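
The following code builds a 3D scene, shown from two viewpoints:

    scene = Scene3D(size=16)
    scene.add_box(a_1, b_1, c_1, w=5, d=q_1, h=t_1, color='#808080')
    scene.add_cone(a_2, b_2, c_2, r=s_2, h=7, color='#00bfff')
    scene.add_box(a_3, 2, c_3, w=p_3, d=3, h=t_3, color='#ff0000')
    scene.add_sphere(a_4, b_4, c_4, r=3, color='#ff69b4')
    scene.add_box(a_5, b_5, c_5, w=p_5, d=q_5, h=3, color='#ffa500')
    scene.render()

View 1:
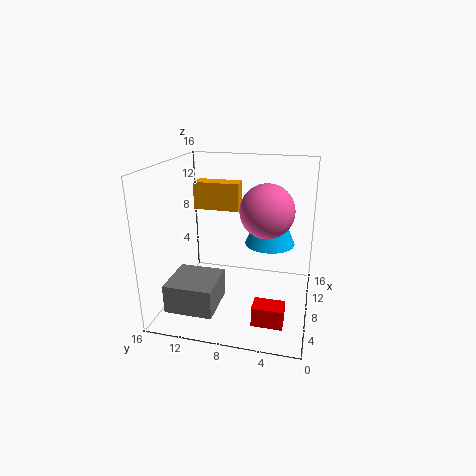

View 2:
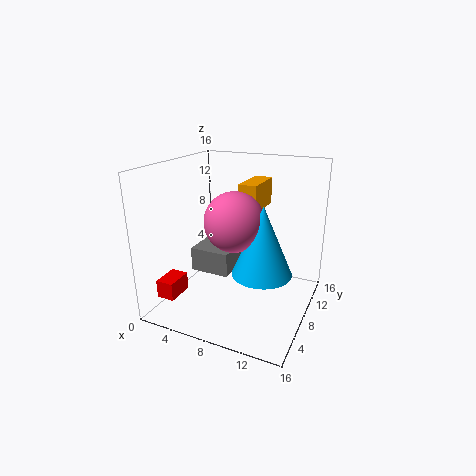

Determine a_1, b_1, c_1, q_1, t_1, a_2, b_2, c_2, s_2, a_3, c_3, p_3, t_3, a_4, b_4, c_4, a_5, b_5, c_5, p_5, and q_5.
a_1 = 1, b_1 = 9, c_1 = 2, q_1 = 5, t_1 = 3, a_2 = 12, b_2 = 5, c_2 = 6, s_2 = 3, a_3 = 1, c_3 = 2, p_3 = 2, t_3 = 2, a_4 = 9, b_4 = 5, c_4 = 11, a_5 = 8, b_5 = 8, c_5 = 11, p_5 = 2, q_5 = 5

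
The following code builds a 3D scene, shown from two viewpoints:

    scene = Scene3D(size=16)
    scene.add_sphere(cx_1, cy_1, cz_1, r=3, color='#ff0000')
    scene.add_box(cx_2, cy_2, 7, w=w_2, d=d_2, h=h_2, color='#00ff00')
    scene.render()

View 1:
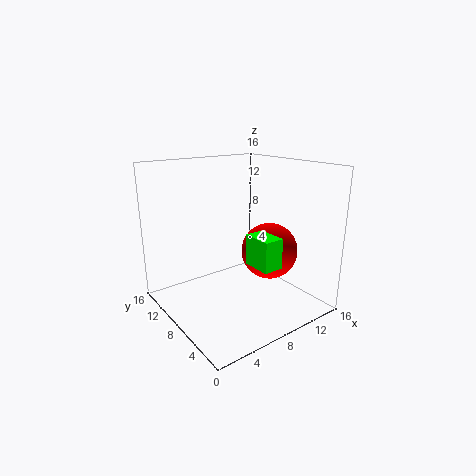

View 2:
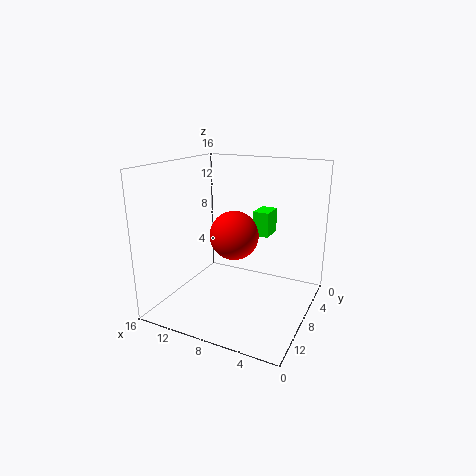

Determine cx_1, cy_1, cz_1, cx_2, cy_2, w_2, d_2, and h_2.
cx_1 = 10; cy_1 = 5; cz_1 = 7; cx_2 = 6; cy_2 = 1; w_2 = 2; d_2 = 3; h_2 = 3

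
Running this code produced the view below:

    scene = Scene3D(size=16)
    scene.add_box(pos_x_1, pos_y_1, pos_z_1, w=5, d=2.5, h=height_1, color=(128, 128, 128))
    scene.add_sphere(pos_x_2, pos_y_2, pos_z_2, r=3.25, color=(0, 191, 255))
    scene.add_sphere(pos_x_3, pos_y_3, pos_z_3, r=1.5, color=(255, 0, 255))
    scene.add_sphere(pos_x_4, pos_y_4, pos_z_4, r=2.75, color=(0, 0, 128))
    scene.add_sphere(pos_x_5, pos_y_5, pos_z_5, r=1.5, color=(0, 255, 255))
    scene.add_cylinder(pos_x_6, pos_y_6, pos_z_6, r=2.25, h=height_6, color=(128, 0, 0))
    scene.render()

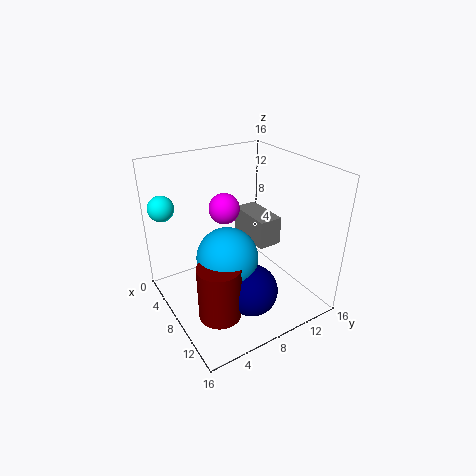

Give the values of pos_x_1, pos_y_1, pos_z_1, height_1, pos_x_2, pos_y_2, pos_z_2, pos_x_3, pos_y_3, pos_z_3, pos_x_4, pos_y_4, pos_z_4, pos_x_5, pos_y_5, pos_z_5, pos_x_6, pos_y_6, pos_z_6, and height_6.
pos_x_1 = 6.25
pos_y_1 = 8.75
pos_z_1 = 8
height_1 = 3
pos_x_2 = 9.5
pos_y_2 = 5.75
pos_z_2 = 7
pos_x_3 = 9.5
pos_y_3 = 5.5
pos_z_3 = 12.75
pos_x_4 = 12
pos_y_4 = 7.25
pos_z_4 = 3.75
pos_x_5 = 1.5
pos_y_5 = 1.75
pos_z_5 = 10.5
pos_x_6 = 11.25
pos_y_6 = 3.75
pos_z_6 = 1.5
height_6 = 6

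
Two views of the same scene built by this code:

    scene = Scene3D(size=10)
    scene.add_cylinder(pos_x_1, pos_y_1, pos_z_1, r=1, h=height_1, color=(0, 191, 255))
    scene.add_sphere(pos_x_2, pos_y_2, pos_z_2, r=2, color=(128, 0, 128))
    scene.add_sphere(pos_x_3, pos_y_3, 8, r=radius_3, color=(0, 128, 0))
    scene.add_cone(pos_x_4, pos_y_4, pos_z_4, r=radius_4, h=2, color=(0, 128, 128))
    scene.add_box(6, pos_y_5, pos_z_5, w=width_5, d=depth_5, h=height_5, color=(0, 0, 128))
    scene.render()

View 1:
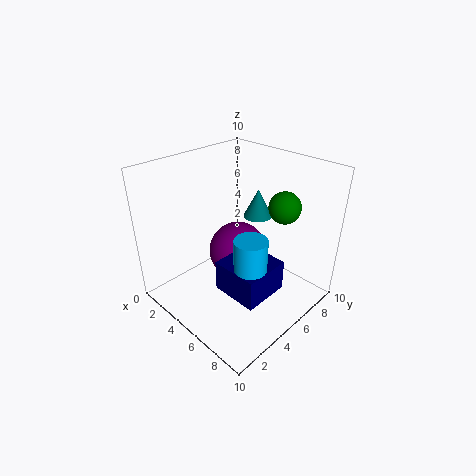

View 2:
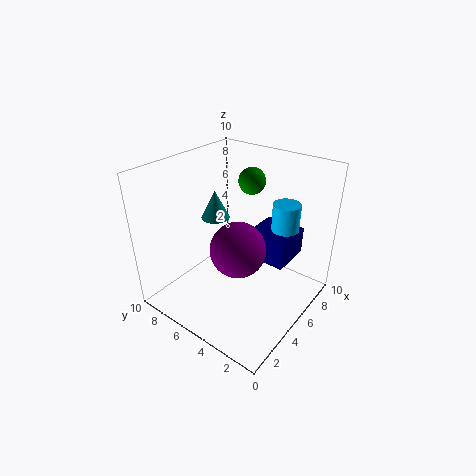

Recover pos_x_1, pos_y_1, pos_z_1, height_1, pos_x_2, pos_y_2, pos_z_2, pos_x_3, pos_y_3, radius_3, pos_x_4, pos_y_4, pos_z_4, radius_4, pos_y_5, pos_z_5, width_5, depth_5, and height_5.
pos_x_1 = 8
pos_y_1 = 3
pos_z_1 = 5
height_1 = 2
pos_x_2 = 5
pos_y_2 = 5
pos_z_2 = 4
pos_x_3 = 8
pos_y_3 = 6
radius_3 = 1
pos_x_4 = 5
pos_y_4 = 7
pos_z_4 = 6
radius_4 = 1
pos_y_5 = 2
pos_z_5 = 3
width_5 = 3
depth_5 = 3
height_5 = 2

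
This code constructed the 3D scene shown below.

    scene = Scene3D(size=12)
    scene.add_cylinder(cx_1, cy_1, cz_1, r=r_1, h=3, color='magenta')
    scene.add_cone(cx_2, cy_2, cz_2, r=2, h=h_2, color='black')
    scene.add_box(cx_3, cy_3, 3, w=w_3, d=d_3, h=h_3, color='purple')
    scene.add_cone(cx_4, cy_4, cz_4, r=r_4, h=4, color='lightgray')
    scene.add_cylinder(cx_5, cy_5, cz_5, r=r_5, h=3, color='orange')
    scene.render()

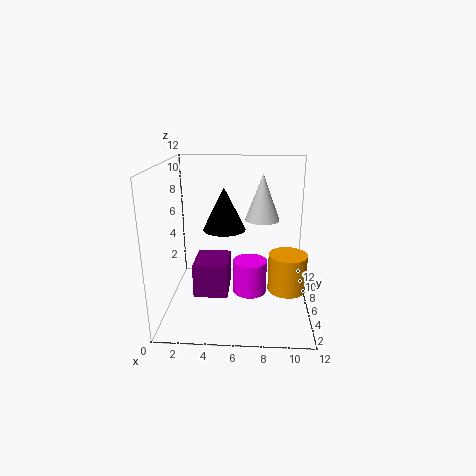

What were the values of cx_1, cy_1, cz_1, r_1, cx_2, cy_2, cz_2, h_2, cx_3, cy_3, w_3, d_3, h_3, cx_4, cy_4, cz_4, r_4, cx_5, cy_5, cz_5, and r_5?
cx_1 = 7
cy_1 = 7
cz_1 = 0.5
r_1 = 1.5
cx_2 = 4.5
cy_2 = 9.5
cz_2 = 5.5
h_2 = 4
cx_3 = 3
cy_3 = 1.5
w_3 = 2.5
d_3 = 3
h_3 = 2.5
cx_4 = 8
cy_4 = 8
cz_4 = 7
r_4 = 1.5
cx_5 = 10
cy_5 = 4
cz_5 = 2.5
r_5 = 1.5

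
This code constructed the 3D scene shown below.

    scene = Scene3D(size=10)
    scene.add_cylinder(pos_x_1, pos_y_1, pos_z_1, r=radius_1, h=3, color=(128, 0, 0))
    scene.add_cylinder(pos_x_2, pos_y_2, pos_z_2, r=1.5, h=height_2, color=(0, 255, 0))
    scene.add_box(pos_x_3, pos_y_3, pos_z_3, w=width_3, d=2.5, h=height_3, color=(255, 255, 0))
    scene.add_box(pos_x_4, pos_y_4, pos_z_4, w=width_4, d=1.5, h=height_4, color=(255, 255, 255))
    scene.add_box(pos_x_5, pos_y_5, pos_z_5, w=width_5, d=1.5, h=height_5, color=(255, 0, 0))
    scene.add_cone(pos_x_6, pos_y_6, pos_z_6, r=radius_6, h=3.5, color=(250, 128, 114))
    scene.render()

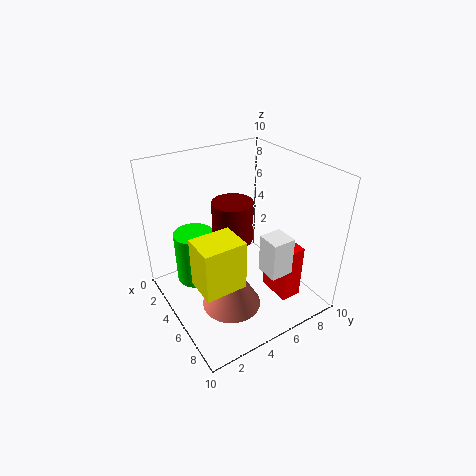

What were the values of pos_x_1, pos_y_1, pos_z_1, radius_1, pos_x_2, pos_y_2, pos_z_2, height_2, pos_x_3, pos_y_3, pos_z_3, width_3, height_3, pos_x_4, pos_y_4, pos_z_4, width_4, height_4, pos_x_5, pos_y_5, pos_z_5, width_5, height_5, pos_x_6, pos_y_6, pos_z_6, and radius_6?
pos_x_1 = 3.5
pos_y_1 = 5.5
pos_z_1 = 4
radius_1 = 1.5
pos_x_2 = 2
pos_y_2 = 3
pos_z_2 = 0.5
height_2 = 4
pos_x_3 = 7
pos_y_3 = 0.5
pos_z_3 = 4.5
width_3 = 2
height_3 = 3
pos_x_4 = 7.5
pos_y_4 = 5
pos_z_4 = 4
width_4 = 1.5
height_4 = 2.5
pos_x_5 = 5.5
pos_y_5 = 7
pos_z_5 = 0.5
width_5 = 2.5
height_5 = 4
pos_x_6 = 6.5
pos_y_6 = 3.5
pos_z_6 = 1
radius_6 = 2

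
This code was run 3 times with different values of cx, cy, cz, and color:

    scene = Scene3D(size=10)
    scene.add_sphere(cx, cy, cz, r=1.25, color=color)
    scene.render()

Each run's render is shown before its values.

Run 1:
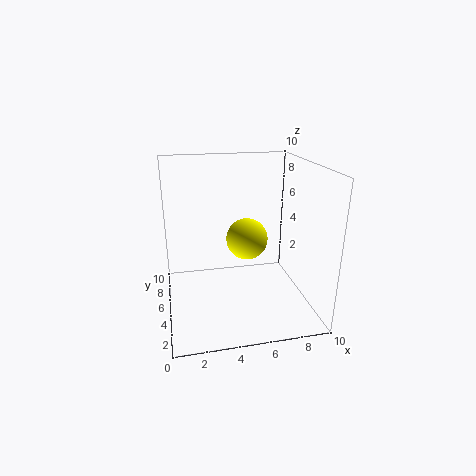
cx = 5; cy = 2.5; cz = 6; color = 'yellow'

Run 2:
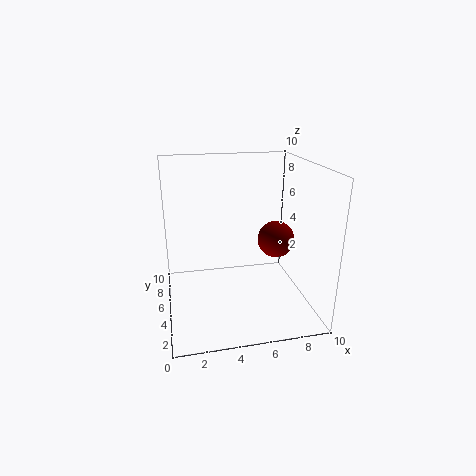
cx = 7.5; cy = 4.25; cz = 5; color = 'maroon'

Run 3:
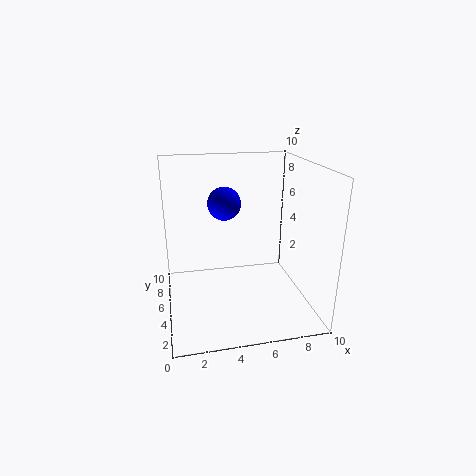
cx = 4.5; cy = 7.5; cz = 6.75; color = 'blue'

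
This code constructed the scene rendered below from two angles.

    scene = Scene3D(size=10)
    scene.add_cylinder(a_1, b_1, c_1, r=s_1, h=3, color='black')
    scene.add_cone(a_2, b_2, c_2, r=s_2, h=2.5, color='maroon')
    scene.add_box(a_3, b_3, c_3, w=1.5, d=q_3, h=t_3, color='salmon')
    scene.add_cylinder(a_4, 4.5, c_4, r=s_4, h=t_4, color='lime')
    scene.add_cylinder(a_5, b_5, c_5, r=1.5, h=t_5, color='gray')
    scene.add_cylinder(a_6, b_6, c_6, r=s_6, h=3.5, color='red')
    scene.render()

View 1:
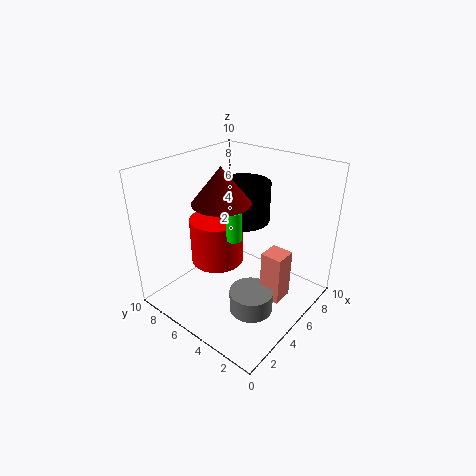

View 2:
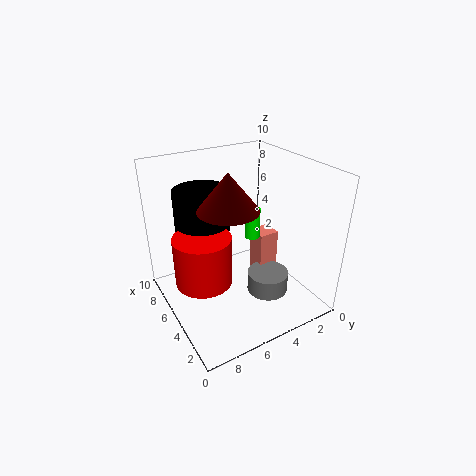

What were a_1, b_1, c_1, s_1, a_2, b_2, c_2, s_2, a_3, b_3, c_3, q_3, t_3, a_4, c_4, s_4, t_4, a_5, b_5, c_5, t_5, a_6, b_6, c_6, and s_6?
a_1 = 7.5; b_1 = 6.5; c_1 = 5; s_1 = 2; a_2 = 4.5; b_2 = 6; c_2 = 7.5; s_2 = 2; a_3 = 5; b_3 = 1.5; c_3 = 1; q_3 = 1.5; t_3 = 3.5; a_4 = 4; c_4 = 5.5; s_4 = 0.5; t_4 = 2; a_5 = 4; b_5 = 3; c_5 = 0.5; t_5 = 1.5; a_6 = 5.5; b_6 = 7.5; c_6 = 2; s_6 = 2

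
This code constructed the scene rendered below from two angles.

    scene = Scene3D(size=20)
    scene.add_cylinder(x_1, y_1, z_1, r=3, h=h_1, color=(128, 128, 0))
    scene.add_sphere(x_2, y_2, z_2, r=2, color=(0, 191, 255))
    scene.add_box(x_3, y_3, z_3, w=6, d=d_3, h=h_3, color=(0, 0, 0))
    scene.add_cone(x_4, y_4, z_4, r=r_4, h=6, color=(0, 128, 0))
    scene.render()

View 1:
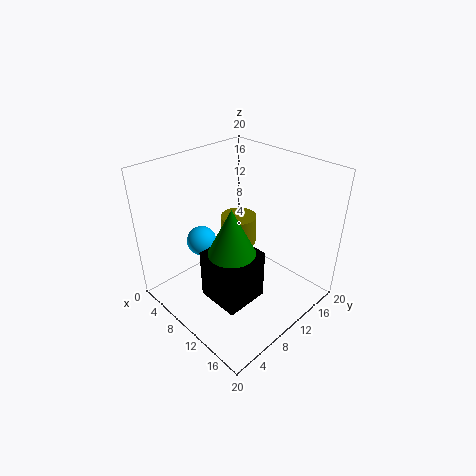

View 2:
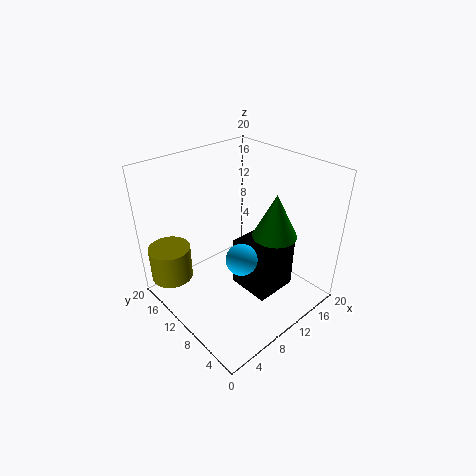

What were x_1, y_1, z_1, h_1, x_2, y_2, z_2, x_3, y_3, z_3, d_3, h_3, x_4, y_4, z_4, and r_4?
x_1 = 3, y_1 = 17, z_1 = 3, h_1 = 5, x_2 = 7, y_2 = 6, z_2 = 10, x_3 = 9, y_3 = 4, z_3 = 3, d_3 = 6, h_3 = 7, x_4 = 13, y_4 = 6, z_4 = 11, r_4 = 3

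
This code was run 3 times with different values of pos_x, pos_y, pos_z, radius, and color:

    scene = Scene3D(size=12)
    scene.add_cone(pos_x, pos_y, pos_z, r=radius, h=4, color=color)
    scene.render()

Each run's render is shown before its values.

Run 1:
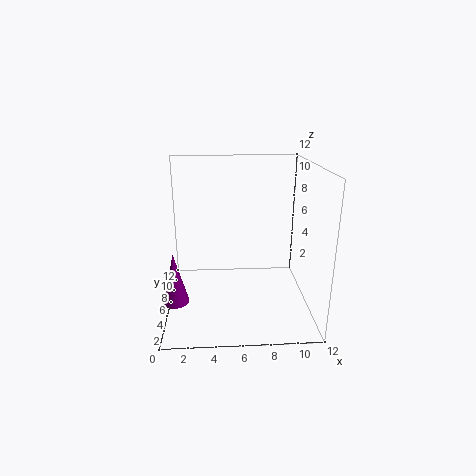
pos_x = 1; pos_y = 3; pos_z = 2; radius = 1; color = 'purple'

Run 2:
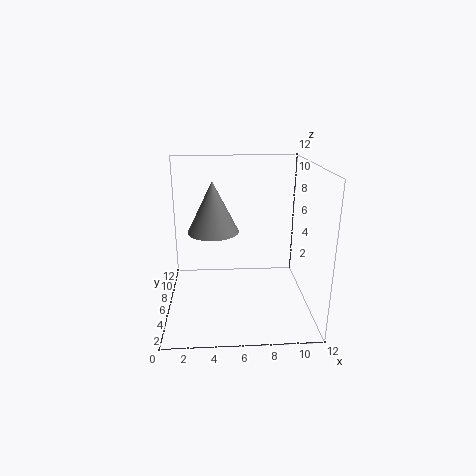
pos_x = 4; pos_y = 5; pos_z = 7; radius = 2; color = 'gray'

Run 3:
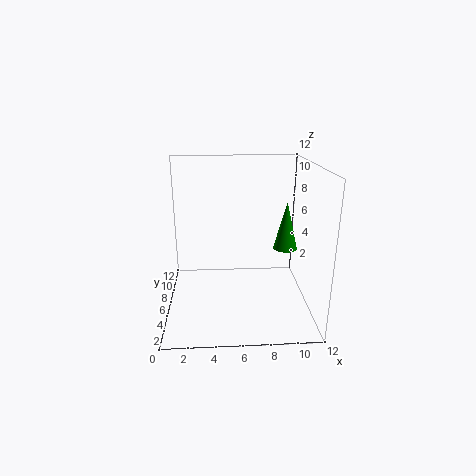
pos_x = 10; pos_y = 6; pos_z = 5; radius = 1; color = 'green'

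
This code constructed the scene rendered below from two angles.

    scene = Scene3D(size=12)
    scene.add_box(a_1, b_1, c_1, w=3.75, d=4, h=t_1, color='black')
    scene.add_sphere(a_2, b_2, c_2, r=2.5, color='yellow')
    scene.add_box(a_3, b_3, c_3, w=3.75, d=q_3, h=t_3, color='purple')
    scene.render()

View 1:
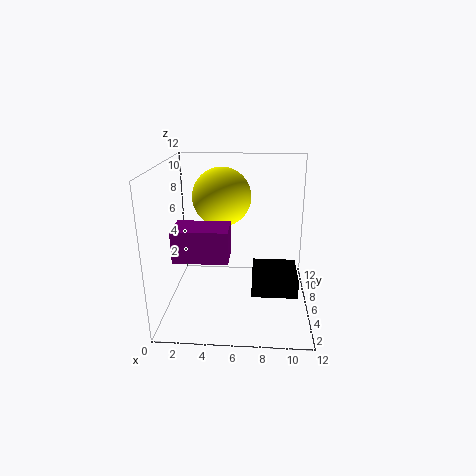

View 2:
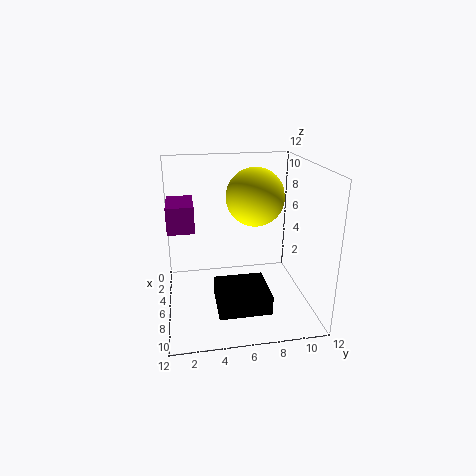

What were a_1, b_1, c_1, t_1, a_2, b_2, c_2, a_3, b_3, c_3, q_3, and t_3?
a_1 = 7.25
b_1 = 3.75
c_1 = 1.75
t_1 = 1.5
a_2 = 4.5
b_2 = 7.75
c_2 = 9
a_3 = 2
b_3 = 0.25
c_3 = 6.5
q_3 = 2.25
t_3 = 2.25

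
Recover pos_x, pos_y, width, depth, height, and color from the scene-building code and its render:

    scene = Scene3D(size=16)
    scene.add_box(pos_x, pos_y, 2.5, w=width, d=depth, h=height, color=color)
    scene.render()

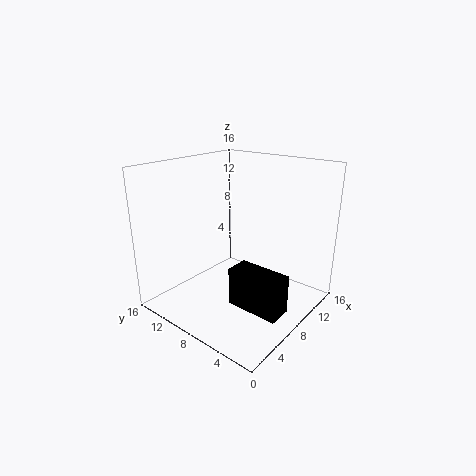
pos_x = 4; pos_y = 0.5; width = 2.5; depth = 5.5; height = 4; color = 'black'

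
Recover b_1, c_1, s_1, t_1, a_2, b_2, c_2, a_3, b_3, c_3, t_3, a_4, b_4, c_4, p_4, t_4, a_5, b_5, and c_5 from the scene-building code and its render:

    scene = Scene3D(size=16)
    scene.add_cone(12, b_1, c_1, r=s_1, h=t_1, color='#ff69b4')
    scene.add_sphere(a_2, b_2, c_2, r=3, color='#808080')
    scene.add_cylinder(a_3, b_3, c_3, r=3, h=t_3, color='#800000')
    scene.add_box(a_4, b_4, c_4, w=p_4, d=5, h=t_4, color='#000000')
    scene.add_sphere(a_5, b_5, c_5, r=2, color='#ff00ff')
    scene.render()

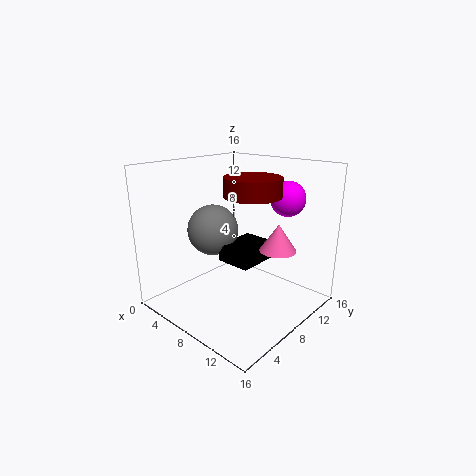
b_1 = 10
c_1 = 7
s_1 = 2
t_1 = 3
a_2 = 4
b_2 = 8
c_2 = 8
a_3 = 10
b_3 = 8
c_3 = 13
t_3 = 2
a_4 = 6
b_4 = 7
c_4 = 5
p_4 = 4
t_4 = 2
a_5 = 11
b_5 = 13
c_5 = 12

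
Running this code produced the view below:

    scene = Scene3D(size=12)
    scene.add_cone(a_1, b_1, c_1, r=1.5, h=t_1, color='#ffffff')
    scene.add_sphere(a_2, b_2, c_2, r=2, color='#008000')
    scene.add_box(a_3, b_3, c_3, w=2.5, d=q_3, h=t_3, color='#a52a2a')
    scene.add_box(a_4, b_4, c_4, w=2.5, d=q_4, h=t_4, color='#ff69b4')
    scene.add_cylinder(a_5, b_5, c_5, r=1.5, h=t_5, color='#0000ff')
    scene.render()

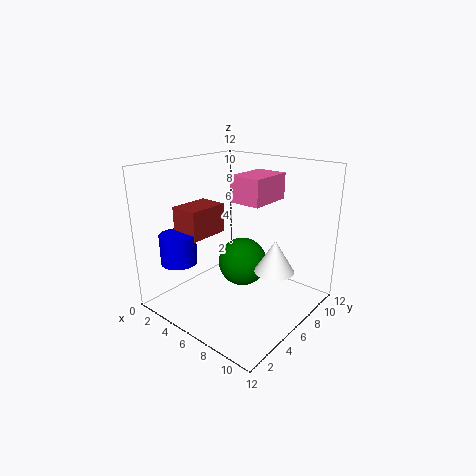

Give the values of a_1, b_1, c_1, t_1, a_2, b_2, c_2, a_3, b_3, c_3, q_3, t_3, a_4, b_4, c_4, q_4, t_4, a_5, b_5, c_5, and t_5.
a_1 = 10, b_1 = 5.5, c_1 = 4.5, t_1 = 2.5, a_2 = 6.5, b_2 = 6, c_2 = 4, a_3 = 1.5, b_3 = 3, c_3 = 6, q_3 = 3.5, t_3 = 2.5, a_4 = 6.5, b_4 = 4.5, c_4 = 9.5, q_4 = 3.5, t_4 = 2, a_5 = 2.5, b_5 = 2.5, c_5 = 4, t_5 = 2.5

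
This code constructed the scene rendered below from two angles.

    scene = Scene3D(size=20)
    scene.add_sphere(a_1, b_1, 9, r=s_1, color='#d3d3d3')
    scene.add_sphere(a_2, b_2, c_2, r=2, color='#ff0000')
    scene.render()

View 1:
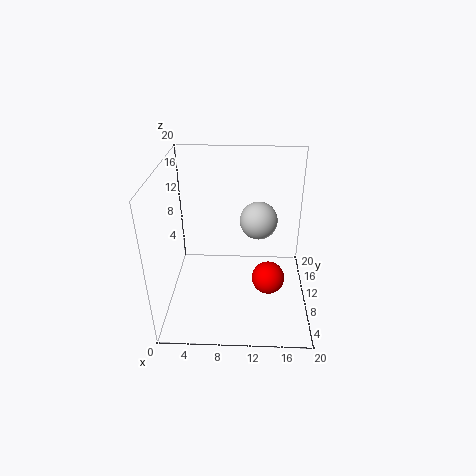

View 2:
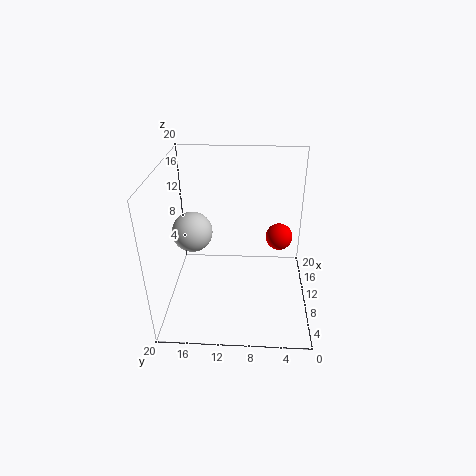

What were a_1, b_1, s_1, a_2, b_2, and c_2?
a_1 = 13; b_1 = 17; s_1 = 3; a_2 = 14; b_2 = 4; c_2 = 8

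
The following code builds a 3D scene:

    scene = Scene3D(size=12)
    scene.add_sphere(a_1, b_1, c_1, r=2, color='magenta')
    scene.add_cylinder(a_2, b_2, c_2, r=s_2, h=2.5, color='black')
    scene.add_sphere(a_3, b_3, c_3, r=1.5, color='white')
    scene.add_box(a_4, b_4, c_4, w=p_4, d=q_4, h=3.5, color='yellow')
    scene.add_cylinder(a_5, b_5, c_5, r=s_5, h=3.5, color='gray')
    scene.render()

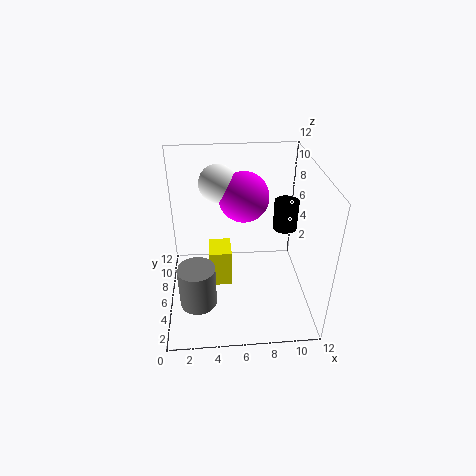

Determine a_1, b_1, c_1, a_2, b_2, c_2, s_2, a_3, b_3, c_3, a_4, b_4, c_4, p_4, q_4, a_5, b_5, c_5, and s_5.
a_1 = 6.5, b_1 = 6.5, c_1 = 9.5, a_2 = 10, b_2 = 6.5, c_2 = 6.5, s_2 = 1, a_3 = 4.5, b_3 = 7, c_3 = 10.5, a_4 = 3.5, b_4 = 6.5, c_4 = 0.5, p_4 = 2, q_4 = 2.5, a_5 = 2.5, b_5 = 3.5, c_5 = 1.5, s_5 = 1.5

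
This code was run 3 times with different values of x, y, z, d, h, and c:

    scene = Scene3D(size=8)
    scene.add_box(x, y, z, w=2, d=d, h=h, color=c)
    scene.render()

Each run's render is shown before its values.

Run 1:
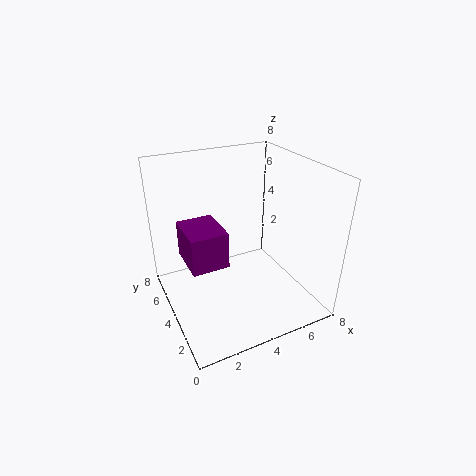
x = 1; y = 3; z = 3; d = 2.5; h = 2; c = 'purple'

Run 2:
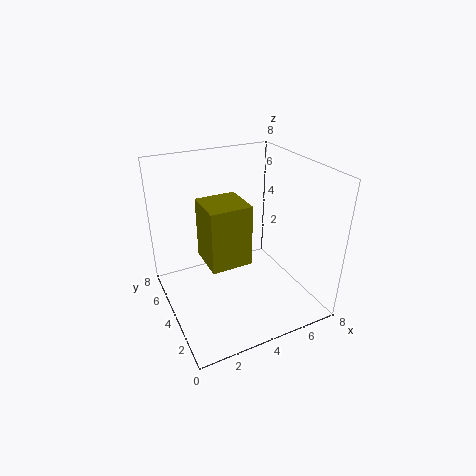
x = 1.5; y = 1.5; z = 4; d = 2; h = 3; c = 'olive'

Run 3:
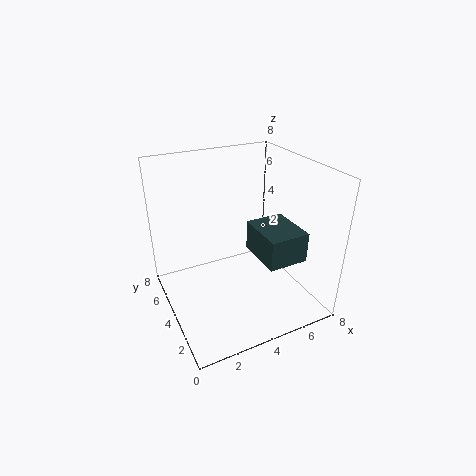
x = 4; y = 0.5; z = 4; d = 2.5; h = 1.5; c = 'darkslategray'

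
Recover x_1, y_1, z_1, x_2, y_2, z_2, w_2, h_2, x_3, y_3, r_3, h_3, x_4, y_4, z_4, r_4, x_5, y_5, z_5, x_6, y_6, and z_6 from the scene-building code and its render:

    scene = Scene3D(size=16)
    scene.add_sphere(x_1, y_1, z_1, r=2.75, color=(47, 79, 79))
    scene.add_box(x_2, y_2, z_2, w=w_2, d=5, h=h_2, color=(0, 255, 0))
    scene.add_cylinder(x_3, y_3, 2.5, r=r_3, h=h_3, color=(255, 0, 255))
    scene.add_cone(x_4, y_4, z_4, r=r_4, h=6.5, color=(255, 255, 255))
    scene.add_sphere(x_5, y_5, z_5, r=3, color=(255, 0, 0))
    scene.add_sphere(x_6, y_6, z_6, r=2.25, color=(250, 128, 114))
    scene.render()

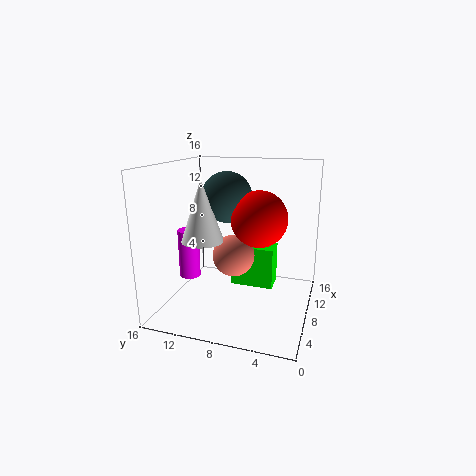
x_1 = 8, y_1 = 9.25, z_1 = 12.5, x_2 = 9, y_2 = 4.25, z_2 = 1.75, w_2 = 2.75, h_2 = 4.75, x_3 = 8.25, y_3 = 14.25, r_3 = 1.25, h_3 = 5.75, x_4 = 5.25, y_4 = 11, z_4 = 8.25, r_4 = 2.25, x_5 = 7.5, y_5 = 5.5, z_5 = 10.5, x_6 = 6.5, y_6 = 8, z_6 = 6.5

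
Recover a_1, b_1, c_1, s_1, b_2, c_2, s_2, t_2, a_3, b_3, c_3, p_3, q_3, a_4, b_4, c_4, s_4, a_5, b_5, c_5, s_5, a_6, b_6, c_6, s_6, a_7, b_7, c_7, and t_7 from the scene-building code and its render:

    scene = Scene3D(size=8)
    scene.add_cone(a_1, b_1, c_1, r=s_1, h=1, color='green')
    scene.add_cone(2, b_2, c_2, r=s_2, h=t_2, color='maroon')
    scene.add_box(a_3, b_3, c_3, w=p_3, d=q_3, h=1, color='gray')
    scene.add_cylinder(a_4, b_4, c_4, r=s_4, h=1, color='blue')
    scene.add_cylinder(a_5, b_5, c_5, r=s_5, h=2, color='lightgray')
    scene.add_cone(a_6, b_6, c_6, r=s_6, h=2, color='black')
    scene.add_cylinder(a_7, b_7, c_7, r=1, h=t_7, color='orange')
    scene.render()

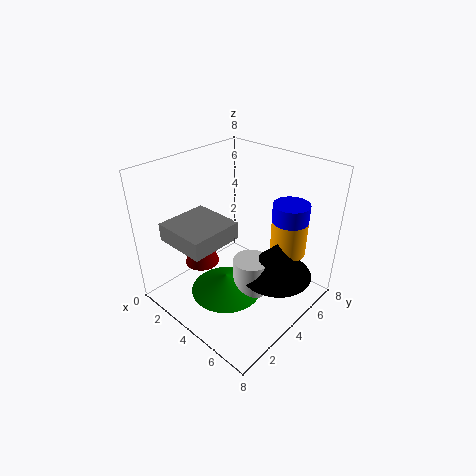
a_1 = 4, b_1 = 3, c_1 = 1, s_1 = 2, b_2 = 3, c_2 = 2, s_2 = 1, t_2 = 3, a_3 = 1, b_3 = 1, c_3 = 4, p_3 = 3, q_3 = 3, a_4 = 6, b_4 = 6, c_4 = 5, s_4 = 1, a_5 = 5, b_5 = 4, c_5 = 1, s_5 = 1, a_6 = 6, b_6 = 5, c_6 = 2, s_6 = 2, a_7 = 6, b_7 = 6, c_7 = 3, t_7 = 2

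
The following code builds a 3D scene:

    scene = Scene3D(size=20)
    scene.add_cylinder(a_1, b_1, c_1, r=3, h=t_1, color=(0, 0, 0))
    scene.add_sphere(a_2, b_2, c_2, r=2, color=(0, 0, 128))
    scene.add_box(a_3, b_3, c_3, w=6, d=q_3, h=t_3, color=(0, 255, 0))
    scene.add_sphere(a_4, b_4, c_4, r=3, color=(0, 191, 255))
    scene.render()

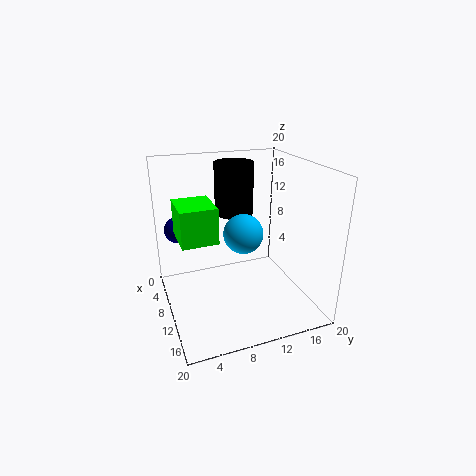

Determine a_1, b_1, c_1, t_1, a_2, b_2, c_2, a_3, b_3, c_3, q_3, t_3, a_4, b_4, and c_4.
a_1 = 3; b_1 = 12; c_1 = 11; t_1 = 8; a_2 = 2; b_2 = 3; c_2 = 9; a_3 = 5; b_3 = 2; c_3 = 10; q_3 = 5; t_3 = 5; a_4 = 7; b_4 = 12; c_4 = 9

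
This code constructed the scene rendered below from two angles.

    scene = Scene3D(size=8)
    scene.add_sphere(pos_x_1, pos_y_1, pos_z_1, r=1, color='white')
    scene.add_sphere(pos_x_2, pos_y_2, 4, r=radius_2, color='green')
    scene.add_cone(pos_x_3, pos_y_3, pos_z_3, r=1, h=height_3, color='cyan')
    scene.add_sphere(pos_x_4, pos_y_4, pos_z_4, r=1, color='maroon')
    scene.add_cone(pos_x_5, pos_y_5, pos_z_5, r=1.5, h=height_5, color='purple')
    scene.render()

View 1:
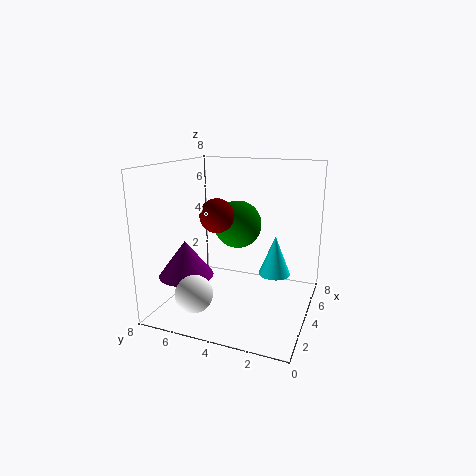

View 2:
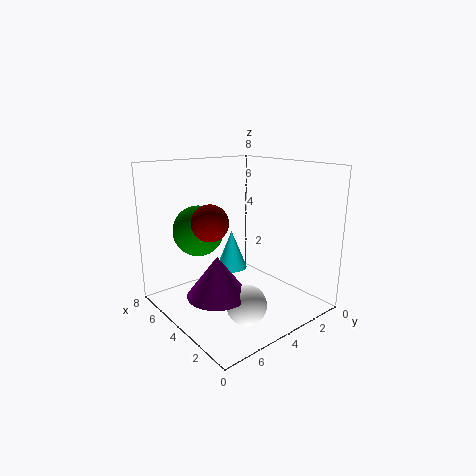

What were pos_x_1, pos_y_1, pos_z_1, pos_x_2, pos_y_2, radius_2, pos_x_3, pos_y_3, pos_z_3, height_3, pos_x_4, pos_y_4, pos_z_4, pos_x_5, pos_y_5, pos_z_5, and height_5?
pos_x_1 = 1.5
pos_y_1 = 5.5
pos_z_1 = 1.5
pos_x_2 = 6.5
pos_y_2 = 5
radius_2 = 1.5
pos_x_3 = 6.5
pos_y_3 = 2.5
pos_z_3 = 1
height_3 = 2.5
pos_x_4 = 4.5
pos_y_4 = 5.5
pos_z_4 = 5
pos_x_5 = 2.5
pos_y_5 = 6.5
pos_z_5 = 2
height_5 = 2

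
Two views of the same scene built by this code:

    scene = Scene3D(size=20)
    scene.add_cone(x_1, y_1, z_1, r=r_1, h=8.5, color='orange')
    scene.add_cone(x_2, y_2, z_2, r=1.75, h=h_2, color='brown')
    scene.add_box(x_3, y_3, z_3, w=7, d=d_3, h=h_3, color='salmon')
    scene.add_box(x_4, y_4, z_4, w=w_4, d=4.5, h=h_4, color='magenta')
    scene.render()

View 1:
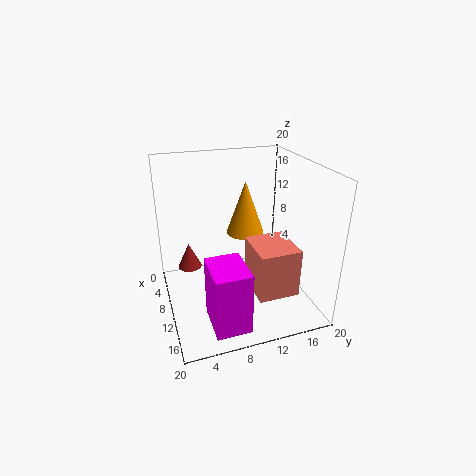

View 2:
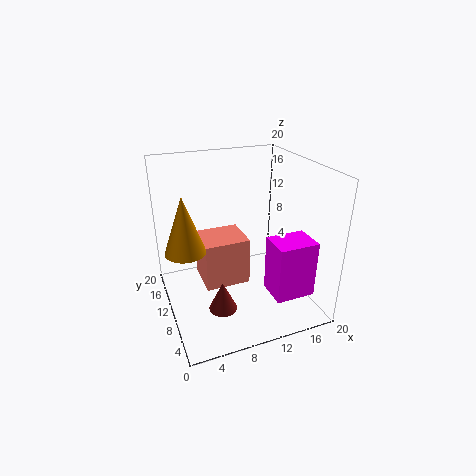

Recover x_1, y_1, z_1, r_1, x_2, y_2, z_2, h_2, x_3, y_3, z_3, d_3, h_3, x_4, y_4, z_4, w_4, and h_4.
x_1 = 3.25, y_1 = 13.5, z_1 = 7.25, r_1 = 3, x_2 = 5.5, y_2 = 3.75, z_2 = 4, h_2 = 3.75, x_3 = 6, y_3 = 12.5, z_3 = 0.25, d_3 = 6.25, h_3 = 7.5, x_4 = 13.75, y_4 = 4.25, z_4 = 1.75, w_4 = 5.75, h_4 = 8.25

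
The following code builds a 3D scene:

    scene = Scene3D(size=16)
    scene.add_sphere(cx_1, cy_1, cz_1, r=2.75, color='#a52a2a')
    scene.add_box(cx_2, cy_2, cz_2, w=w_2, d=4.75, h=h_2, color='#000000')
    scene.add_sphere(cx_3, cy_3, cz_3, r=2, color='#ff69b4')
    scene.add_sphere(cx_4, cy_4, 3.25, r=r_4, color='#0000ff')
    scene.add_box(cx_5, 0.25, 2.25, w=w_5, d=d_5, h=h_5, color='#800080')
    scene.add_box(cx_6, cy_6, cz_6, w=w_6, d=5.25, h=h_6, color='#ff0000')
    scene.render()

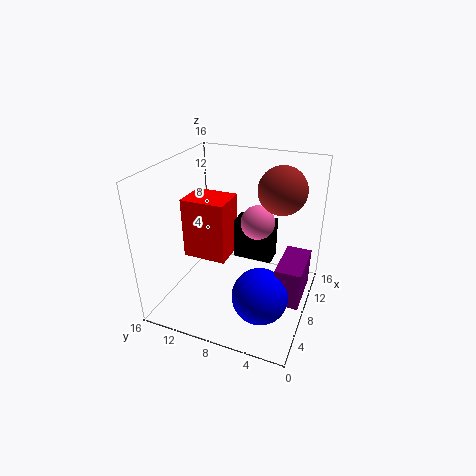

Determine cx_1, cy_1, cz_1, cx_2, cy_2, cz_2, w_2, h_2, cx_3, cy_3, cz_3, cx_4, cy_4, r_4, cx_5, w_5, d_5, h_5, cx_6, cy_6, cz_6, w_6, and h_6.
cx_1 = 11.75; cy_1 = 4.25; cz_1 = 12.75; cx_2 = 11; cy_2 = 5; cz_2 = 3.5; w_2 = 2.5; h_2 = 5; cx_3 = 11; cy_3 = 6.75; cz_3 = 8.75; cx_4 = 5; cy_4 = 4.25; r_4 = 3; cx_5 = 5.5; w_5 = 5.5; d_5 = 2.75; h_5 = 4.25; cx_6 = 7.75; cy_6 = 9.75; cz_6 = 4.25; w_6 = 4.25; h_6 = 7.25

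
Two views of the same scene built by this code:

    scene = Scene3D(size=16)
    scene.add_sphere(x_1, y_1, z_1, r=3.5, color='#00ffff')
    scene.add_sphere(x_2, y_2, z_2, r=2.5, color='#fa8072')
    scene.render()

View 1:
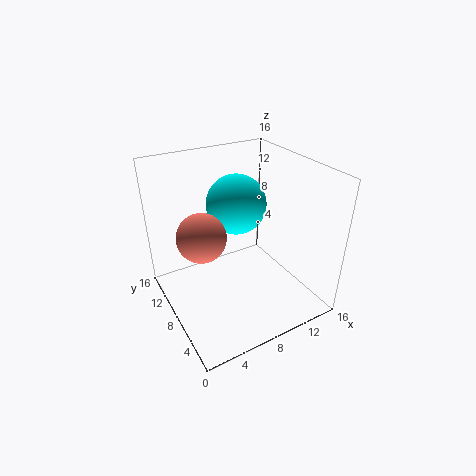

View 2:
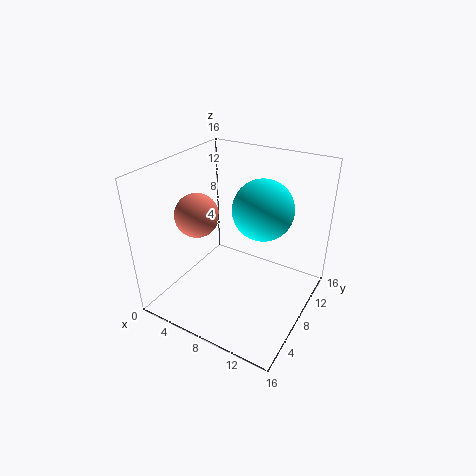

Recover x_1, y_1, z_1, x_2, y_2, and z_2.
x_1 = 9.5
y_1 = 11
z_1 = 10.5
x_2 = 3.25
y_2 = 7
z_2 = 10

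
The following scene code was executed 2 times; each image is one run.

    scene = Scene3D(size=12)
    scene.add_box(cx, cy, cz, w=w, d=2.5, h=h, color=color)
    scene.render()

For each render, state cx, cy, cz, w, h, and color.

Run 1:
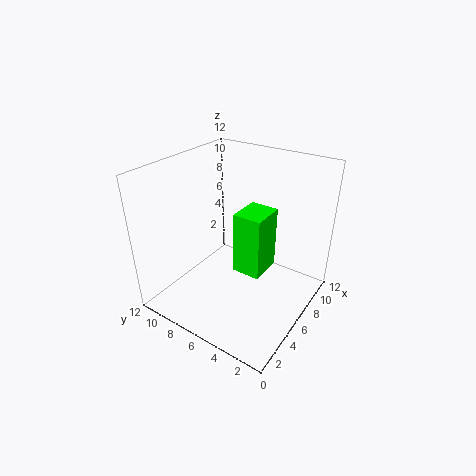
cx = 6; cy = 4; cz = 2.5; w = 3; h = 5.5; color = 'lime'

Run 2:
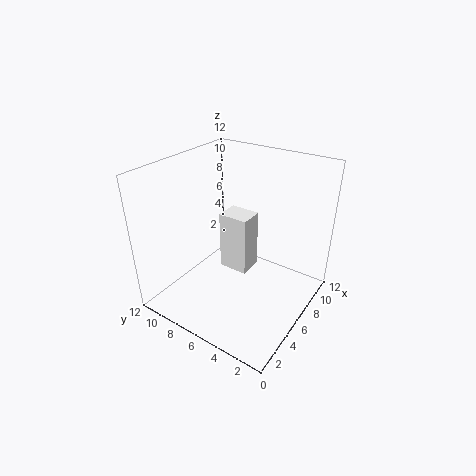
cx = 5.5; cy = 5; cz = 3; w = 2; h = 5; color = 'white'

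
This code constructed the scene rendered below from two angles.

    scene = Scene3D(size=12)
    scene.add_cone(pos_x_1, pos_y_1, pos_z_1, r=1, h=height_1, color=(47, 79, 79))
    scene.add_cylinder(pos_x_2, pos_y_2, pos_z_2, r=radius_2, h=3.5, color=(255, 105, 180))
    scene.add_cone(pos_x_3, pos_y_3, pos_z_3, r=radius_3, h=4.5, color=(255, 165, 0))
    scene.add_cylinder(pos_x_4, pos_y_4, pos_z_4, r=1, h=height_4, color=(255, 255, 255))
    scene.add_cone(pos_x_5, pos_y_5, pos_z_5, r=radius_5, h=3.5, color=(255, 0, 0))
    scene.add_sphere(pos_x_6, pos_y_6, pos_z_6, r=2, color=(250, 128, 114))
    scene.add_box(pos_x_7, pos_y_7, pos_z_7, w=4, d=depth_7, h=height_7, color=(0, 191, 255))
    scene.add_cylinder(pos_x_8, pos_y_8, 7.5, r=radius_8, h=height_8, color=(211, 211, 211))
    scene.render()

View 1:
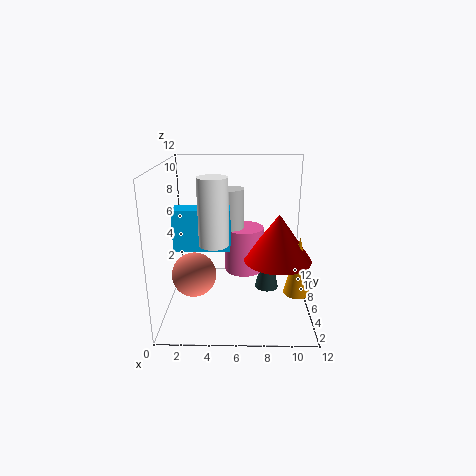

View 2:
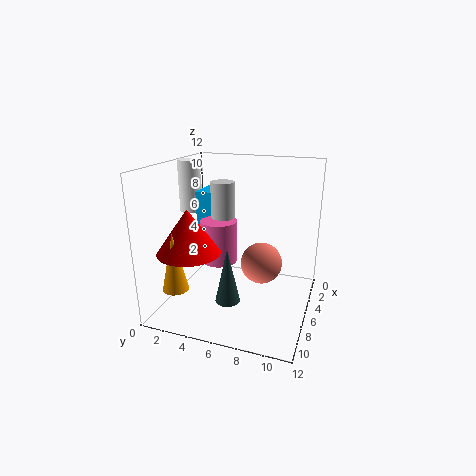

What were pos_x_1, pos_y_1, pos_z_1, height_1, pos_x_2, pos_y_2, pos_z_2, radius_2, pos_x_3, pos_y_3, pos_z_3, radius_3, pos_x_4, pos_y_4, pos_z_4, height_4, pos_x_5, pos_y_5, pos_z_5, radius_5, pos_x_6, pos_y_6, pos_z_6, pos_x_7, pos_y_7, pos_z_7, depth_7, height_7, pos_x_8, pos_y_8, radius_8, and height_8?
pos_x_1 = 8.5
pos_y_1 = 6
pos_z_1 = 1.5
height_1 = 4.5
pos_x_2 = 6.5
pos_y_2 = 4.5
pos_z_2 = 4
radius_2 = 1.5
pos_x_3 = 10.5
pos_y_3 = 2.5
pos_z_3 = 3
radius_3 = 1
pos_x_4 = 4.5
pos_y_4 = 1
pos_z_4 = 7.5
height_4 = 4.5
pos_x_5 = 9
pos_y_5 = 3
pos_z_5 = 5.5
radius_5 = 2.5
pos_x_6 = 2
pos_y_6 = 7
pos_z_6 = 2
pos_x_7 = 1.5
pos_y_7 = 2
pos_z_7 = 6.5
depth_7 = 1.5
height_7 = 3
pos_x_8 = 5.5
pos_y_8 = 4.5
radius_8 = 1
height_8 = 3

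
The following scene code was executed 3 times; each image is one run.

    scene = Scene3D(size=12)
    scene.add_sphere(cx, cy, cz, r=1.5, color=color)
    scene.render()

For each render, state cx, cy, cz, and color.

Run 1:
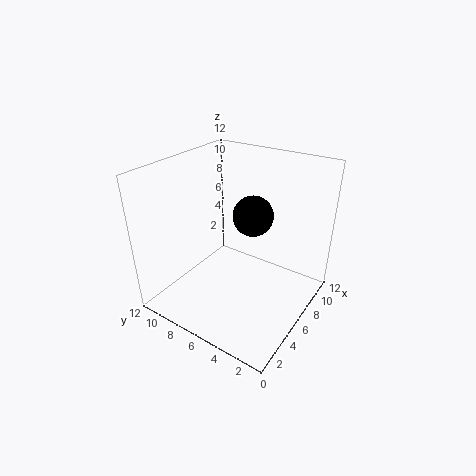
cx = 5, cy = 4, cz = 9, color = 'black'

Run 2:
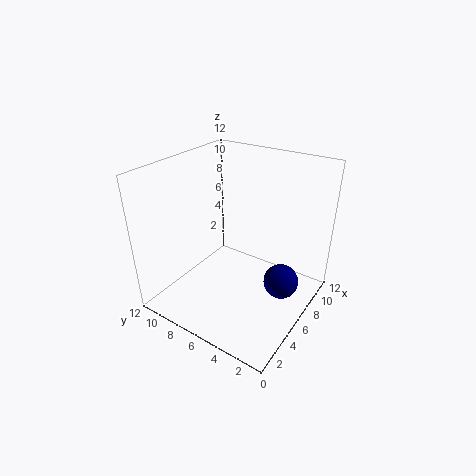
cx = 7.5, cy = 2.5, cz = 2, color = 'navy'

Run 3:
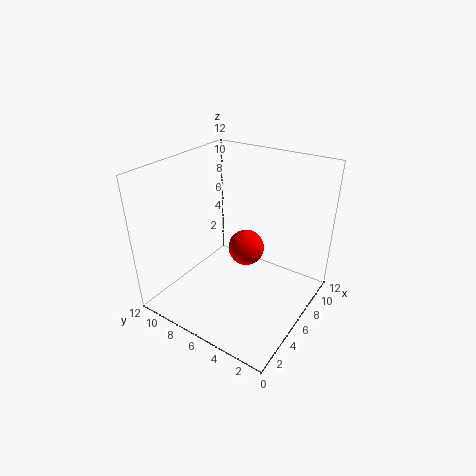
cx = 6.5, cy = 5.5, cz = 5, color = 'red'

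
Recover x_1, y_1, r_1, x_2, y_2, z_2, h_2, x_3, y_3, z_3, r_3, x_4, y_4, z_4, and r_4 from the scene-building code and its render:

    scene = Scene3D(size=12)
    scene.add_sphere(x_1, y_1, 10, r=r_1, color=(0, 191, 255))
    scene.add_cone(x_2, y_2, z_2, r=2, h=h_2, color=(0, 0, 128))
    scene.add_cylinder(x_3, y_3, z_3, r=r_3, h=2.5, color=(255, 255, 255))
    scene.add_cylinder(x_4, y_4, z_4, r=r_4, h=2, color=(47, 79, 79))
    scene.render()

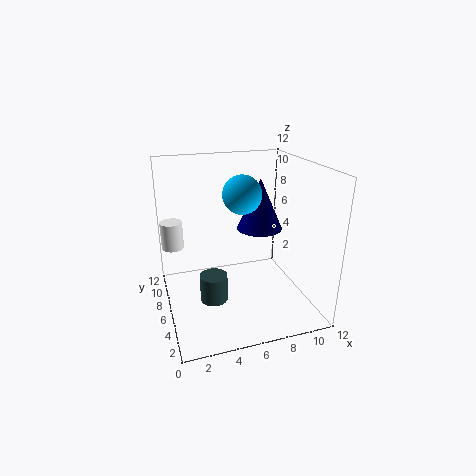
x_1 = 6, y_1 = 5, r_1 = 1.5, x_2 = 8.5, y_2 = 7.5, z_2 = 6, h_2 = 4.5, x_3 = 1, y_3 = 10, z_3 = 4, r_3 = 1, x_4 = 3, y_4 = 2.5, z_4 = 3, r_4 = 1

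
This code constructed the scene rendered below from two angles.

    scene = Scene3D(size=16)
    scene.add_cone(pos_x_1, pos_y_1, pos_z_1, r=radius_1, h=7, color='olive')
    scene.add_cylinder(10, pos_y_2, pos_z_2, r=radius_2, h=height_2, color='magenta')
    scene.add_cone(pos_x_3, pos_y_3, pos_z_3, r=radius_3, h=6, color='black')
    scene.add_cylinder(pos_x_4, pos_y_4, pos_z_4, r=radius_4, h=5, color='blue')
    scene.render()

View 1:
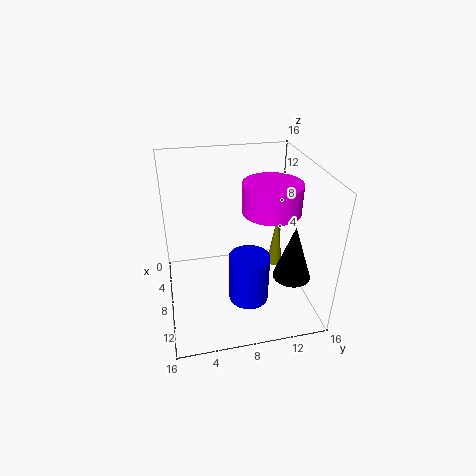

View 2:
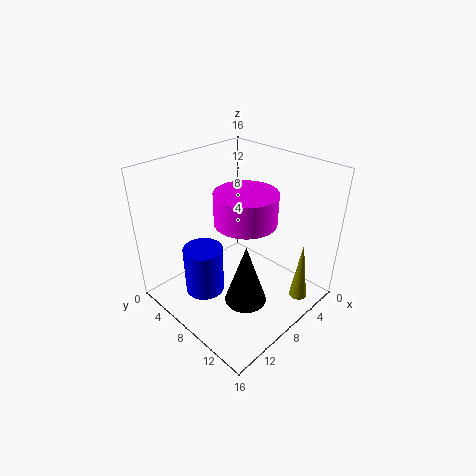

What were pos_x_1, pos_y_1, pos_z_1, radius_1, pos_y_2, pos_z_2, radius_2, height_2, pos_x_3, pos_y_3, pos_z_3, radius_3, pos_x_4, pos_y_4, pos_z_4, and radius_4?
pos_x_1 = 4, pos_y_1 = 14, pos_z_1 = 1, radius_1 = 1, pos_y_2 = 11, pos_z_2 = 12, radius_2 = 3, height_2 = 3, pos_x_3 = 12, pos_y_3 = 13, pos_z_3 = 5, radius_3 = 2, pos_x_4 = 13, pos_y_4 = 8, pos_z_4 = 4, radius_4 = 2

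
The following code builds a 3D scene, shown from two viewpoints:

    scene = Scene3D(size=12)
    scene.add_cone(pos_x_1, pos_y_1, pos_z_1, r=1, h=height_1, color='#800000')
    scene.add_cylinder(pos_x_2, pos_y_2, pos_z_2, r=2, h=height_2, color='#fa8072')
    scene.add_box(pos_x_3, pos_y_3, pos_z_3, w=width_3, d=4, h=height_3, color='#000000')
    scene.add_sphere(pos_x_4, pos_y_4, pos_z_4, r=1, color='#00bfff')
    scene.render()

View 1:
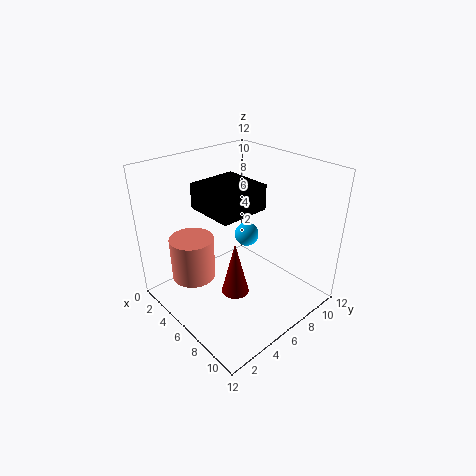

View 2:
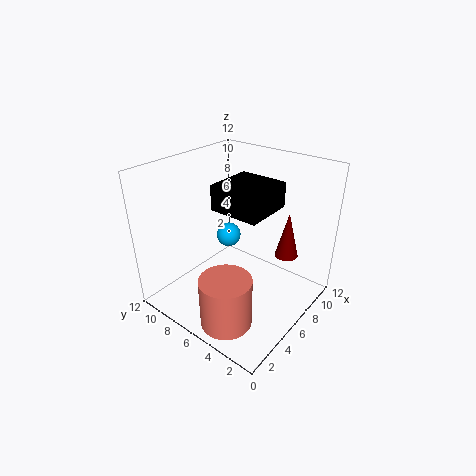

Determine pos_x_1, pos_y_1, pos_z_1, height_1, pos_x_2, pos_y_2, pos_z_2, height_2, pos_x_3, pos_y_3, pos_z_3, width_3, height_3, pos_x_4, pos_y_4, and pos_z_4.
pos_x_1 = 9, pos_y_1 = 3, pos_z_1 = 4, height_1 = 4, pos_x_2 = 2, pos_y_2 = 4, pos_z_2 = 1, height_2 = 4, pos_x_3 = 4, pos_y_3 = 3, pos_z_3 = 9, width_3 = 4, height_3 = 2, pos_x_4 = 6, pos_y_4 = 7, pos_z_4 = 6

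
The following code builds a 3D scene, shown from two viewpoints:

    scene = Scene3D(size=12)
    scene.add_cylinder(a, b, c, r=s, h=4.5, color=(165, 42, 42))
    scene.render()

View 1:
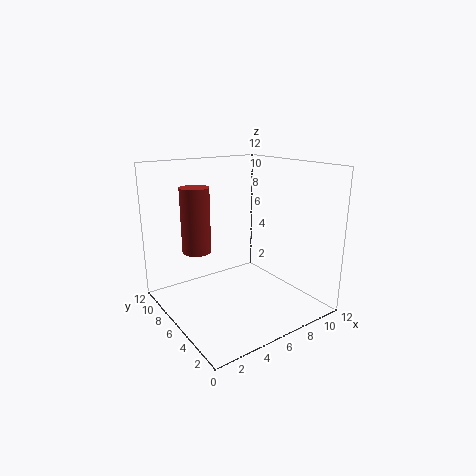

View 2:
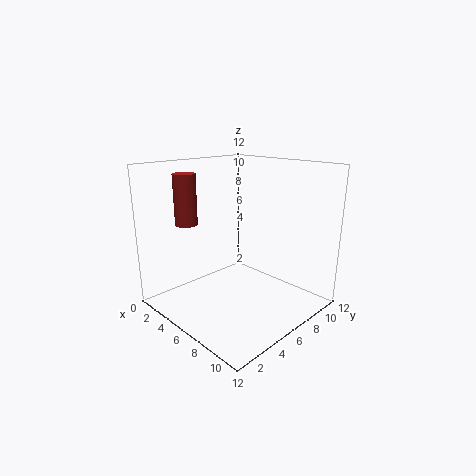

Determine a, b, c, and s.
a = 1.25
b = 4.25
c = 6.5
s = 1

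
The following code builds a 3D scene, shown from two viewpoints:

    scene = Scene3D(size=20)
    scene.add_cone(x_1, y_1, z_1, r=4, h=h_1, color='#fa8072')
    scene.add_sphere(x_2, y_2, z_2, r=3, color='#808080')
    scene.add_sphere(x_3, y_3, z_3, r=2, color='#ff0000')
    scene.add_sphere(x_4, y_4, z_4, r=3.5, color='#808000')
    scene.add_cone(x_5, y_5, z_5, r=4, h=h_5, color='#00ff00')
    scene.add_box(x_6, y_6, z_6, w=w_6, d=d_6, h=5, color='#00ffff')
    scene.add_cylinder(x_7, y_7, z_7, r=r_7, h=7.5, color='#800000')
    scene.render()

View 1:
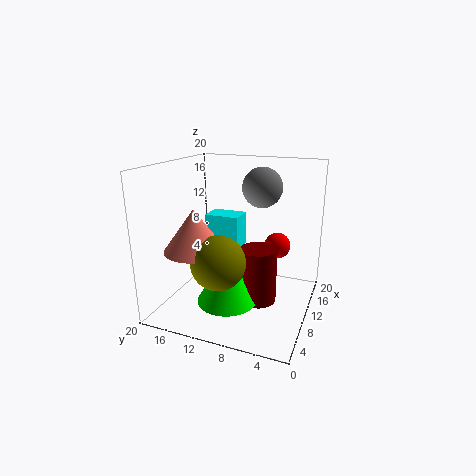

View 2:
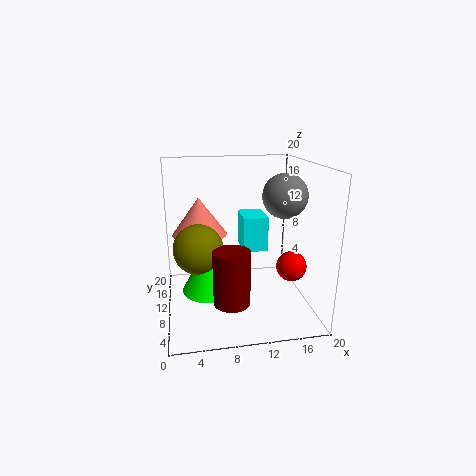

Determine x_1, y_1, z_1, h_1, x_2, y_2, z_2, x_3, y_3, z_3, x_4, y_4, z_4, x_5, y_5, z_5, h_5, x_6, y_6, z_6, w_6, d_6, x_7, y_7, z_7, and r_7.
x_1 = 5, y_1 = 14, z_1 = 9.5, h_1 = 5.5, x_2 = 16, y_2 = 8.5, z_2 = 16, x_3 = 16.5, y_3 = 6, z_3 = 7, x_4 = 4.5, y_4 = 10.5, z_4 = 8.5, x_5 = 6, y_5 = 10, z_5 = 2.5, h_5 = 7, x_6 = 11, y_6 = 10.5, z_6 = 7.5, w_6 = 3.5, d_6 = 5, x_7 = 8.5, y_7 = 6.5, z_7 = 2, r_7 = 2.5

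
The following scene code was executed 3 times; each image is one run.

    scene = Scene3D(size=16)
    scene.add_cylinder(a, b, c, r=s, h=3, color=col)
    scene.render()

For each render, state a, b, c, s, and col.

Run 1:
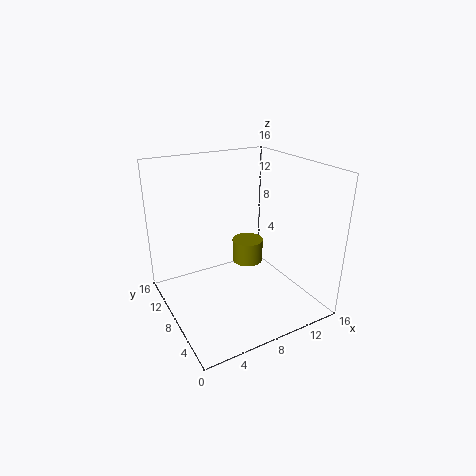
a = 12; b = 12.5; c = 2; s = 2; col = 'olive'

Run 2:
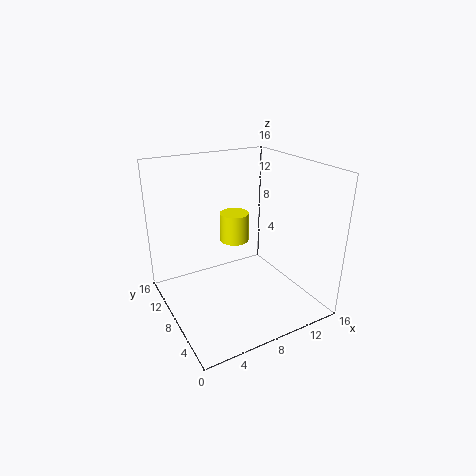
a = 7; b = 7; c = 8.5; s = 1.5; col = 'yellow'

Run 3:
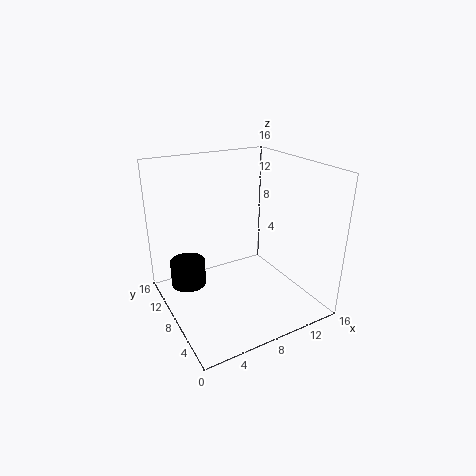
a = 3; b = 11; c = 2; s = 2; col = 'black'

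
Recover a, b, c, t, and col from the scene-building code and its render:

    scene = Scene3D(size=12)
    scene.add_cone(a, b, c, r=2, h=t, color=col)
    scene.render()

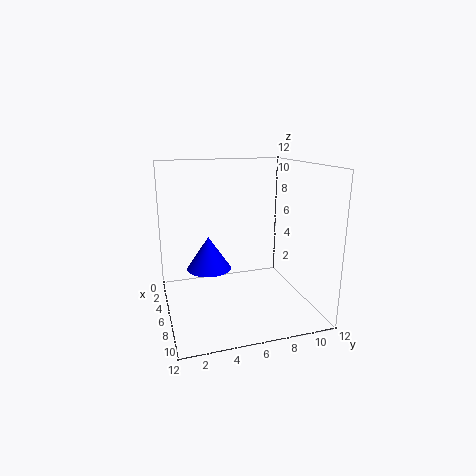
a = 3.5
b = 4
c = 2.5
t = 3
col = 'blue'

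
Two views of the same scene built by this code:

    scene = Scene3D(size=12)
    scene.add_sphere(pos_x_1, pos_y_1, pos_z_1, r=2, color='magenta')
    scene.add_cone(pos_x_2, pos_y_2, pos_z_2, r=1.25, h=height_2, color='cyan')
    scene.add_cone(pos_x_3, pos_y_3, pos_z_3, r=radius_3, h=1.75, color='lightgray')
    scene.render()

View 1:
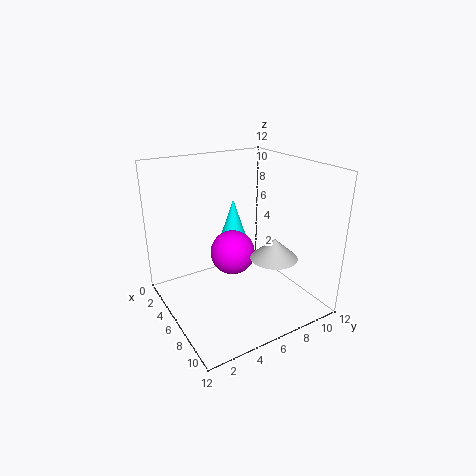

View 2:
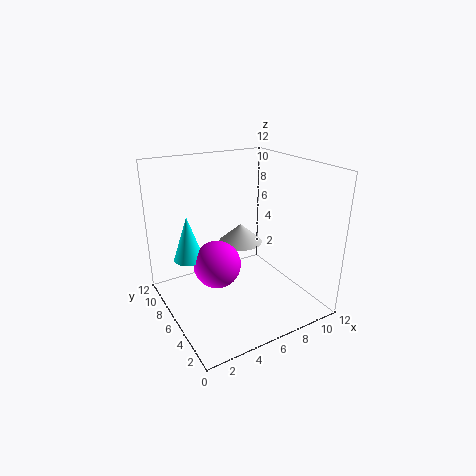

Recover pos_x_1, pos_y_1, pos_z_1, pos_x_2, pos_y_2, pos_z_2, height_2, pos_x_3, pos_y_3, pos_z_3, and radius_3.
pos_x_1 = 4.25; pos_y_1 = 6.5; pos_z_1 = 3.75; pos_x_2 = 2.25; pos_y_2 = 7.75; pos_z_2 = 4.25; height_2 = 3.75; pos_x_3 = 7.75; pos_y_3 = 8.5; pos_z_3 = 4.25; radius_3 = 2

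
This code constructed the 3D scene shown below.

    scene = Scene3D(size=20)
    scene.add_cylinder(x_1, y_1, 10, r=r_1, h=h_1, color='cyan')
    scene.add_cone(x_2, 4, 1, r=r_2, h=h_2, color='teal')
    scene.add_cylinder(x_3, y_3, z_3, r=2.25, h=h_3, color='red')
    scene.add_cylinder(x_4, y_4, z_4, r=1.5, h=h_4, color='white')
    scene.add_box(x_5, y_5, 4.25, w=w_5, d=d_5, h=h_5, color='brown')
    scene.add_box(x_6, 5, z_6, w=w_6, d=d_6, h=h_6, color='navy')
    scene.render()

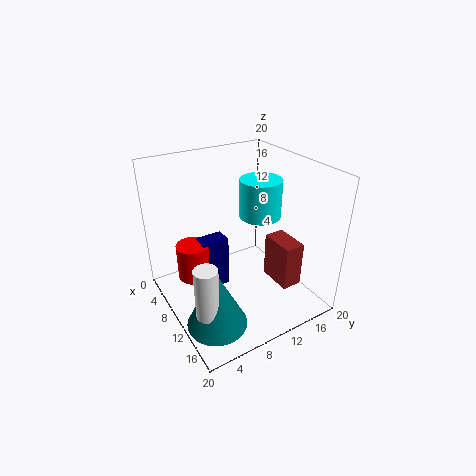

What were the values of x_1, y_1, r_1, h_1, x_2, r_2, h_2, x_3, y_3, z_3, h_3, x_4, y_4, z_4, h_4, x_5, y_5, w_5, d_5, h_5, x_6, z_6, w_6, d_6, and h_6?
x_1 = 6
y_1 = 16.5
r_1 = 3.25
h_1 = 6
x_2 = 14.5
r_2 = 4
h_2 = 8.25
x_3 = 8
y_3 = 4
z_3 = 4.75
h_3 = 5
x_4 = 15
y_4 = 2.5
z_4 = 3.5
h_4 = 7
x_5 = 12
y_5 = 13.25
w_5 = 4.75
d_5 = 2.75
h_5 = 6.25
x_6 = 7
z_6 = 2.5
w_6 = 2.5
d_6 = 3.75
h_6 = 7.5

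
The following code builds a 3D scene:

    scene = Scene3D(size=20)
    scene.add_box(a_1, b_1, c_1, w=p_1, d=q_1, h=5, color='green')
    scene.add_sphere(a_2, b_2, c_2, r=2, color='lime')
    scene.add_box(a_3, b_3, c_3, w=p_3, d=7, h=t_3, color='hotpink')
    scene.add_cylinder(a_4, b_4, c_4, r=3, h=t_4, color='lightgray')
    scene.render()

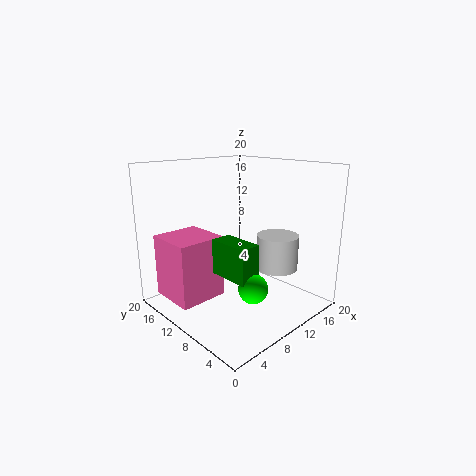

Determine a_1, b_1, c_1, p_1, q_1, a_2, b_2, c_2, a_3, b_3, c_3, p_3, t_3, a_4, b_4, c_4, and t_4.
a_1 = 7; b_1 = 6; c_1 = 5; p_1 = 3; q_1 = 6; a_2 = 9; b_2 = 6; c_2 = 4; a_3 = 2; b_3 = 12; c_3 = 1; p_3 = 7; t_3 = 9; a_4 = 15; b_4 = 7; c_4 = 5; t_4 = 5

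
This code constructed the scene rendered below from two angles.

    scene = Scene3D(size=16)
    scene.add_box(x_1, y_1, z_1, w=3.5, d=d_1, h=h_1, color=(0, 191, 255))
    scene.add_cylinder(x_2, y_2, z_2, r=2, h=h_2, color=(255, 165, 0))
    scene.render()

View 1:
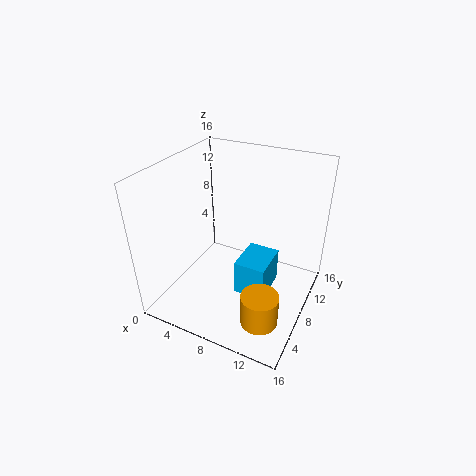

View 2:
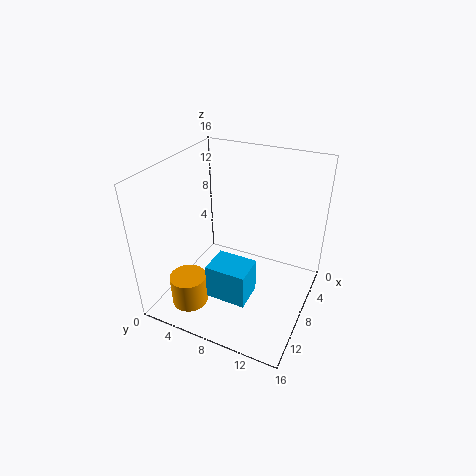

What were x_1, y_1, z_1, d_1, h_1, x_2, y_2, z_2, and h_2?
x_1 = 8.5, y_1 = 6, z_1 = 2, d_1 = 4.5, h_1 = 4, x_2 = 12.5, y_2 = 4, z_2 = 1, h_2 = 3.5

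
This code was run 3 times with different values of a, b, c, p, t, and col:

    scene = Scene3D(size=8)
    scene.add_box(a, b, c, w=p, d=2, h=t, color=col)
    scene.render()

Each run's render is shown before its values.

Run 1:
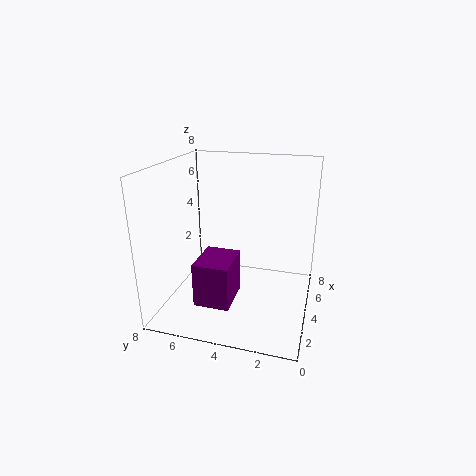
a = 2, b = 4, c = 0.5, p = 2.5, t = 2.5, col = 'purple'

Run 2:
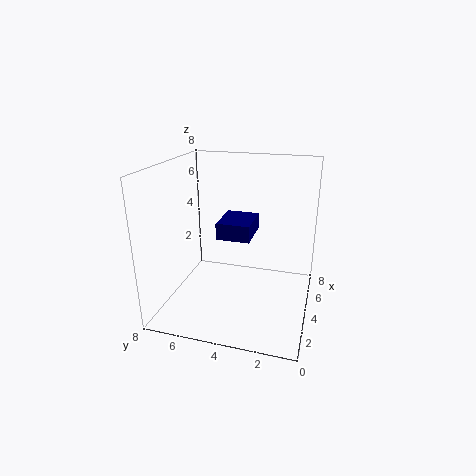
a = 4.5, b = 3.5, c = 3.5, p = 2.5, t = 1, col = 'navy'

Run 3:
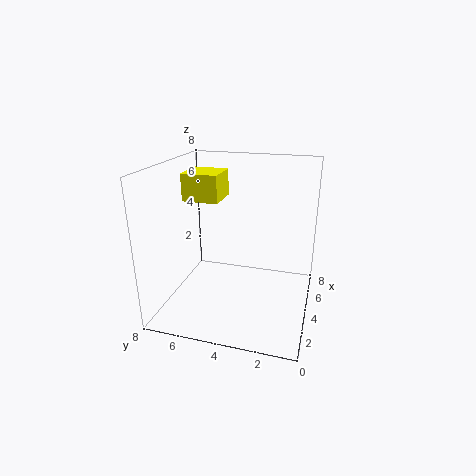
a = 3.5, b = 5, c = 6, p = 2, t = 1.5, col = 'yellow'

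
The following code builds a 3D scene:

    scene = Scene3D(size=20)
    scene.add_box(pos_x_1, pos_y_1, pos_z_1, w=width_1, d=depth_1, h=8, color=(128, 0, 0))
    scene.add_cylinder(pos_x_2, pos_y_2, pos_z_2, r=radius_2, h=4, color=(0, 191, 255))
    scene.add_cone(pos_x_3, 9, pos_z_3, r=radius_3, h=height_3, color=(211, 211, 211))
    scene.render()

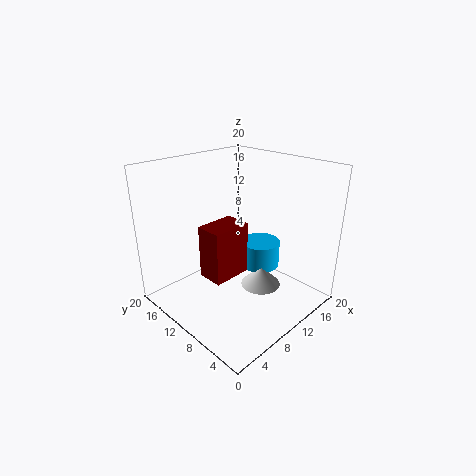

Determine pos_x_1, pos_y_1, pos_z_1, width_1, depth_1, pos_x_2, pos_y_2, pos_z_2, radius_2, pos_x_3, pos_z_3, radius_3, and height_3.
pos_x_1 = 7
pos_y_1 = 11
pos_z_1 = 3
width_1 = 6
depth_1 = 4
pos_x_2 = 16
pos_y_2 = 11
pos_z_2 = 3
radius_2 = 3
pos_x_3 = 14
pos_z_3 = 1
radius_3 = 3
height_3 = 3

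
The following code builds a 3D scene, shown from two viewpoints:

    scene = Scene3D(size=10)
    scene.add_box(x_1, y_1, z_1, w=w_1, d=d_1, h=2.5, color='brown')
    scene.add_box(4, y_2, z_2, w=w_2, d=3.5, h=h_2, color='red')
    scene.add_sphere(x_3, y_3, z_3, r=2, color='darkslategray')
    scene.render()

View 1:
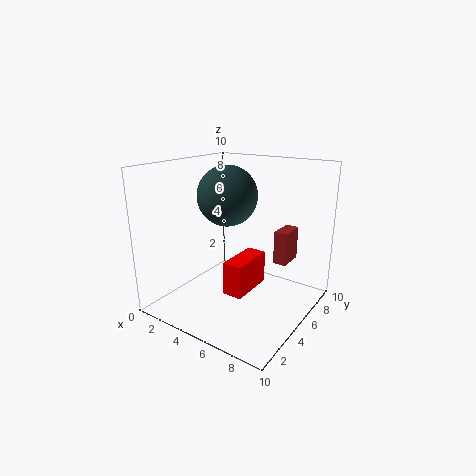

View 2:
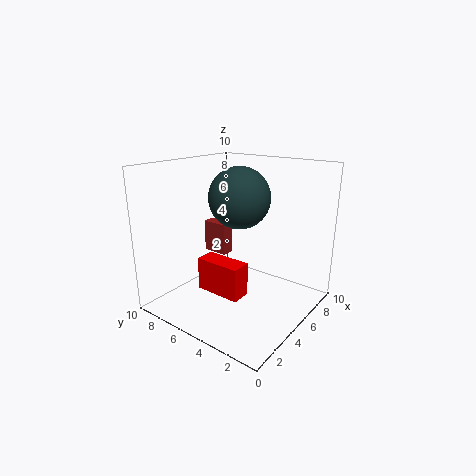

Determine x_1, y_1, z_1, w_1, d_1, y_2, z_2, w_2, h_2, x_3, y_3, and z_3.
x_1 = 6.5
y_1 = 7.5
z_1 = 2.5
w_1 = 1
d_1 = 2
y_2 = 4.5
z_2 = 0.5
w_2 = 1.5
h_2 = 2.5
x_3 = 4.5
y_3 = 4.5
z_3 = 8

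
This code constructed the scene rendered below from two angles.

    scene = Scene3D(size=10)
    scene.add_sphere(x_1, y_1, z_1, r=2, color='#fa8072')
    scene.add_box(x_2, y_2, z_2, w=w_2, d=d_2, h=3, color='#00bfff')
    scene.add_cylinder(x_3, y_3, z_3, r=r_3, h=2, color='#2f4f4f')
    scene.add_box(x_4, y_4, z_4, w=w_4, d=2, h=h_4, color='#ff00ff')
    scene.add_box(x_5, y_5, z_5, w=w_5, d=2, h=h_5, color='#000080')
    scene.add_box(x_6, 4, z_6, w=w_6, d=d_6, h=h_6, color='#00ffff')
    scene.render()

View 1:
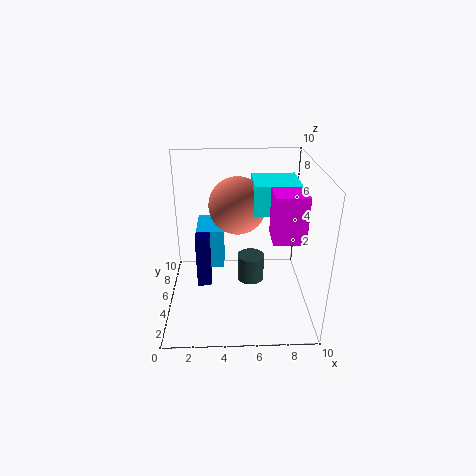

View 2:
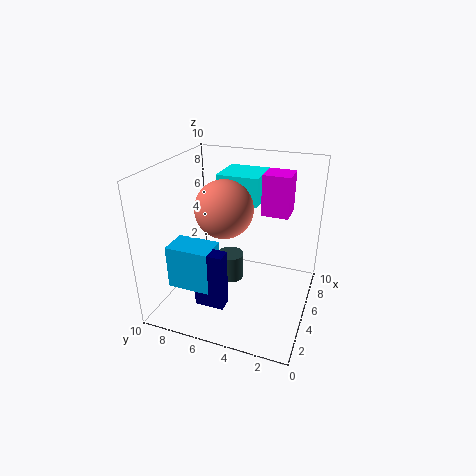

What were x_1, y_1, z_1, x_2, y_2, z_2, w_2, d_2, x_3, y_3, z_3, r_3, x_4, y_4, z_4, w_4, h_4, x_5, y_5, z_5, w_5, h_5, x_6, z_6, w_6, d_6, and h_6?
x_1 = 5; y_1 = 6; z_1 = 7; x_2 = 2; y_2 = 6; z_2 = 2; w_2 = 2; d_2 = 3; x_3 = 6; y_3 = 6; z_3 = 1; r_3 = 1; x_4 = 7; y_4 = 2; z_4 = 6; w_4 = 2; h_4 = 3; x_5 = 2; y_5 = 5; z_5 = 1; w_5 = 1; h_5 = 4; x_6 = 6; z_6 = 7; w_6 = 3; d_6 = 3; h_6 = 2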